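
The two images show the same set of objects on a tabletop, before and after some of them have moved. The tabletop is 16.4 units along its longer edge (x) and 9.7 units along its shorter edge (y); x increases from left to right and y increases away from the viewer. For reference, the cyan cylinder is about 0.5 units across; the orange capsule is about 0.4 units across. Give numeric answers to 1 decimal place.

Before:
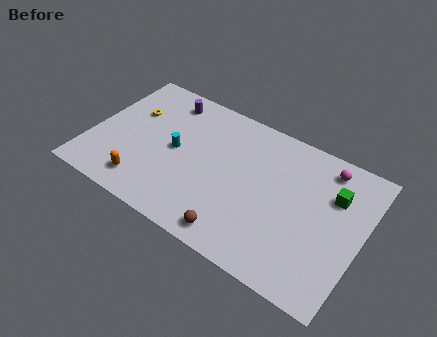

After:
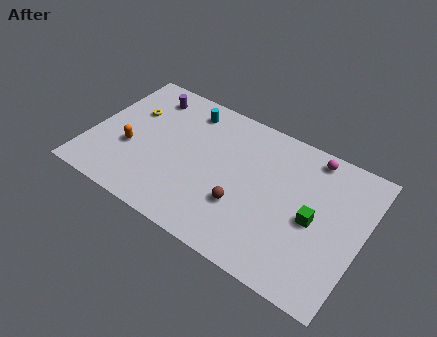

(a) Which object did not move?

the yellow torus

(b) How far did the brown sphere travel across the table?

2.0

The brown sphere was near (9.5, 1.2) before and (9.5, 3.2) after, so it travelled √(0.0² + 2.0²) ≈ 2.0 units.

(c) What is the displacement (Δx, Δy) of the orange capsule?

(-1.2, 2.0)

The orange capsule was at about (3.7, 1.7) and moved to about (2.5, 3.7).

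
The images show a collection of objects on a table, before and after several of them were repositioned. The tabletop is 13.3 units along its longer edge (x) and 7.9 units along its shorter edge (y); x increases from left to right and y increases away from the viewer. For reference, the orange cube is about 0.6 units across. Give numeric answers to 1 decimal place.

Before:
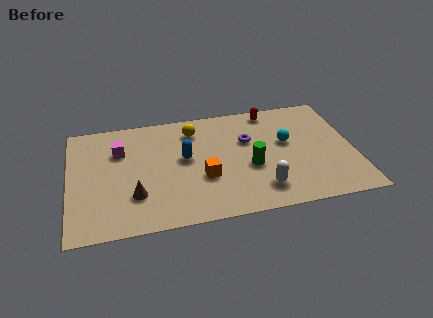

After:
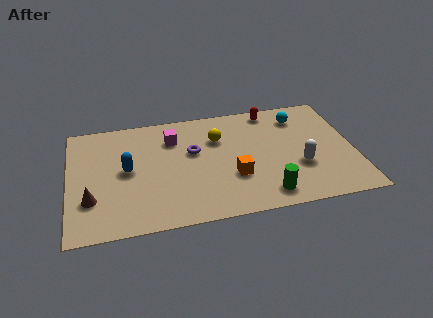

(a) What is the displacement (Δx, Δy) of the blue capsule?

(-2.7, -0.3)

From the two frames, the blue capsule sits at roughly (5.4, 4.4) before and (2.7, 4.1) after.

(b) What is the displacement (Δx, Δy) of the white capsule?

(1.9, 1.2)

From the two frames, the white capsule sits at roughly (8.8, 1.6) before and (10.7, 2.8) after.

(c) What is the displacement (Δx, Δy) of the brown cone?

(-2.0, 0.1)

From the two frames, the brown cone sits at roughly (3.0, 2.3) before and (1.0, 2.4) after.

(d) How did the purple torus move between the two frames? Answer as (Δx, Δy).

(-2.6, -0.3)

The purple torus started near (8.4, 5.1) and ended near (5.8, 4.8).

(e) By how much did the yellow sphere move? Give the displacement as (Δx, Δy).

(1.1, -0.8)

From the two frames, the yellow sphere sits at roughly (5.9, 6.3) before and (7.0, 5.5) after.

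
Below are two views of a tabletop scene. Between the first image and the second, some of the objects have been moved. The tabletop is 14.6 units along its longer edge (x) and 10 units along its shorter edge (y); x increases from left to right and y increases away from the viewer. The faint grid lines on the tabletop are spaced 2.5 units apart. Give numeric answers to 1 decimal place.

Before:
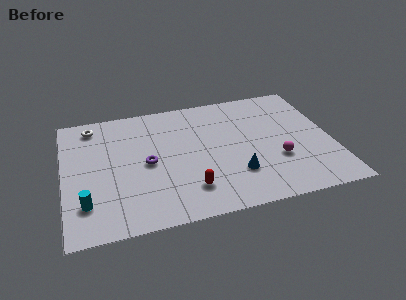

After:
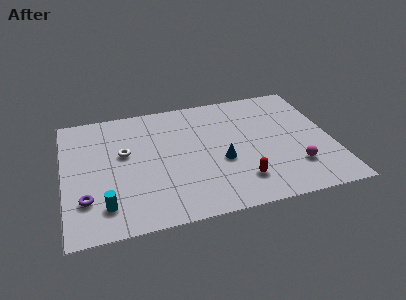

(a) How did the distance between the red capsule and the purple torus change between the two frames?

+5.0

They were about 3.3 units apart before and 8.3 after — 5.0 units further apart.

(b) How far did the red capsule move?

2.8

The red capsule was near (6.6, 2.2) before and (9.4, 2.2) after, so it travelled √(2.8² + 0.0²) ≈ 2.8 units.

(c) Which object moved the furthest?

the purple torus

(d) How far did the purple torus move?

4.0

From (4.5, 4.8) to (1.1, 2.7), the purple torus covered √(3.4² + 2.1²) ≈ 4.0 units.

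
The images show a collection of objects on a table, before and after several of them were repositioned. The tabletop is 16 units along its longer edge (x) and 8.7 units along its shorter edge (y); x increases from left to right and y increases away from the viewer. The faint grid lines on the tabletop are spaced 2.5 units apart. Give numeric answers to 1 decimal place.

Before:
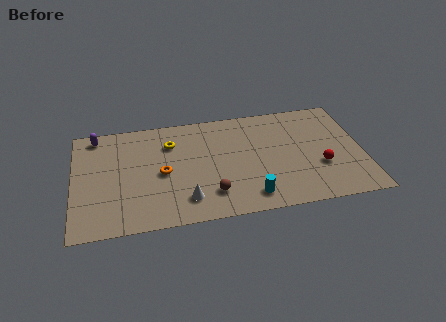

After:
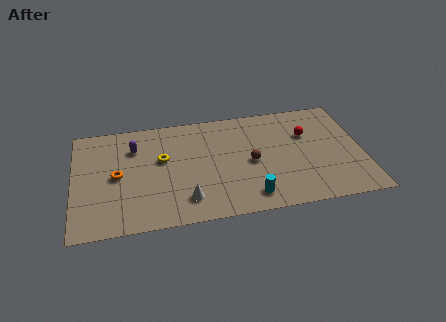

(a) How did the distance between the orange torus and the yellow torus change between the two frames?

+0.3

The distance was about 2.4 in the first image and 2.7 in the second, so they moved 0.3 units further apart.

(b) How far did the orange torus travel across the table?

2.5

The orange torus was near (4.9, 4.1) before and (2.4, 4.3) after, so it travelled √(2.5² + 0.2²) ≈ 2.5 units.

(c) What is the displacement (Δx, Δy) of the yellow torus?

(-0.5, -1.2)

The yellow torus started near (5.4, 6.4) and ended near (4.9, 5.2).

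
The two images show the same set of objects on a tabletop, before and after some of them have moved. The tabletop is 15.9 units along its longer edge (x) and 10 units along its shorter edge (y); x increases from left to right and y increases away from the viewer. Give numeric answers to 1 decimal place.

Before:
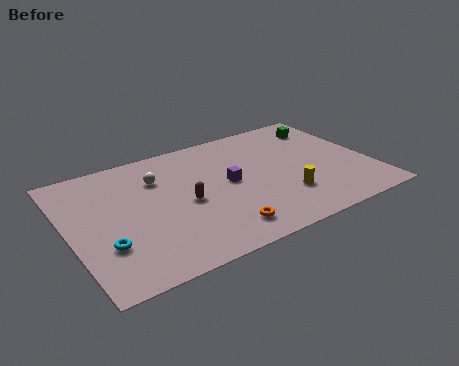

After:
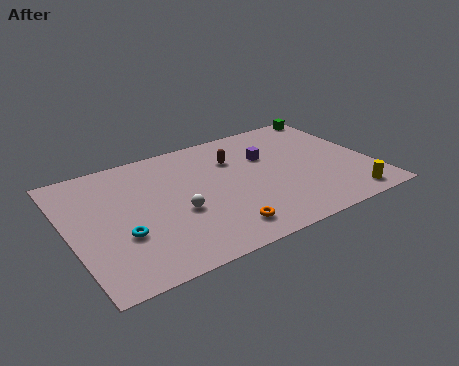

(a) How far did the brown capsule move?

3.9

The brown capsule moved from about (6.0, 4.6) to (9.0, 7.1), a distance of √(3.0² + 2.5²) ≈ 3.9.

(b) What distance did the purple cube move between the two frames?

2.7

The purple cube was near (8.4, 5.2) before and (10.7, 6.6) after, so it travelled √(2.3² + 1.4²) ≈ 2.7 units.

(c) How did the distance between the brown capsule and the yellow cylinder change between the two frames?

+2.5

Before: roughly 5.3 units apart; after: 7.8. That's 2.5 units further apart.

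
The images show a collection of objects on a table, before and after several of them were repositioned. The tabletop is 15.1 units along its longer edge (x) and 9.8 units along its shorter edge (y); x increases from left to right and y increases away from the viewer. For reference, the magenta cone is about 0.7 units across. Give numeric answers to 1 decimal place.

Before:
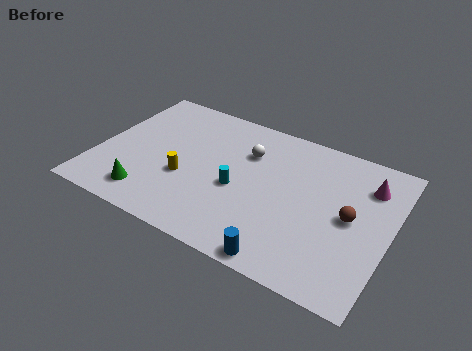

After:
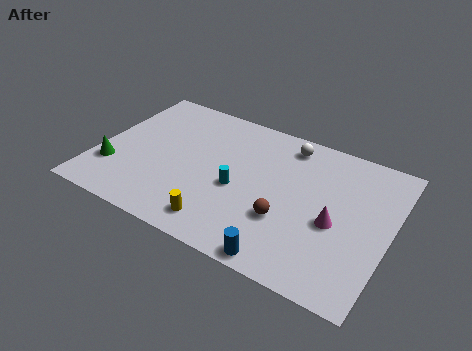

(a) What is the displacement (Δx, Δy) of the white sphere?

(1.9, 1.5)

The white sphere was at about (7.5, 6.9) and moved to about (9.4, 8.4).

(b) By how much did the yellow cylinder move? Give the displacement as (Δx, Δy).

(2.2, -2.2)

The yellow cylinder was at about (4.7, 3.7) and moved to about (6.9, 1.5).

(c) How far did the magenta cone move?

3.5

The magenta cone was near (13.7, 7.4) before and (12.4, 4.2) after, so it travelled √(1.3² + 3.2²) ≈ 3.5 units.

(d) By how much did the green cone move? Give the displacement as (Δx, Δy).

(-2.1, 1.1)

The green cone was at about (3.1, 1.7) and moved to about (1.0, 2.8).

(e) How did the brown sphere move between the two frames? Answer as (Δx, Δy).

(-3.1, -1.6)

From the two frames, the brown sphere sits at roughly (13.1, 4.9) before and (10.0, 3.3) after.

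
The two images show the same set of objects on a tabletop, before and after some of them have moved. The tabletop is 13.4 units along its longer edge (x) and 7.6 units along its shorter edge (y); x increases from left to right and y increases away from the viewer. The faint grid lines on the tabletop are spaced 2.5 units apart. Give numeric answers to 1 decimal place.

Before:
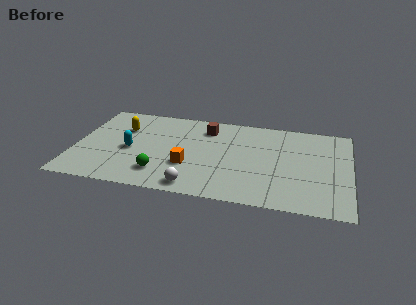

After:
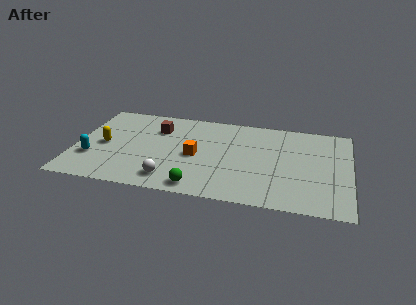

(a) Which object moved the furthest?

the brown cube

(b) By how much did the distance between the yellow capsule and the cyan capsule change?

-0.6

They were about 1.9 units apart before and 1.3 after — 0.6 units closer together.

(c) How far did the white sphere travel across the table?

1.3

The white sphere moved from about (6.0, 0.9) to (4.8, 1.3), a distance of √(1.2² + 0.4²) ≈ 1.3.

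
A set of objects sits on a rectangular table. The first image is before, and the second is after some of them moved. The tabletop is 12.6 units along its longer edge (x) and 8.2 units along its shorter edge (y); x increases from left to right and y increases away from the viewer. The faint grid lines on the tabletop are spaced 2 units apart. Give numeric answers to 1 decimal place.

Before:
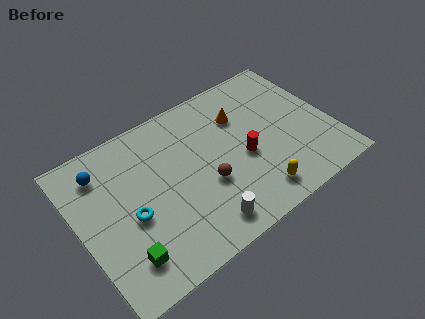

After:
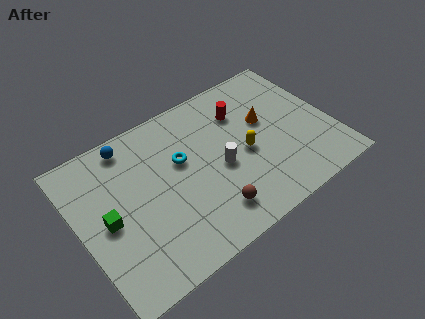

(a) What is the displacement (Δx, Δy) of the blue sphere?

(1.5, 0.7)

The blue sphere was at about (1.5, 6.5) and moved to about (3.0, 7.2).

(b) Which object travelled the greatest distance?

the cyan torus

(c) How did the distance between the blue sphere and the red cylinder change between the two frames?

-1.6

The distance was about 7.2 in the first image and 5.6 in the second, so they moved 1.6 units closer together.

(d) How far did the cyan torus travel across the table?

3.2

From (2.4, 3.5) to (5.2, 5.0), the cyan torus covered √(2.8² + 1.5²) ≈ 3.2 units.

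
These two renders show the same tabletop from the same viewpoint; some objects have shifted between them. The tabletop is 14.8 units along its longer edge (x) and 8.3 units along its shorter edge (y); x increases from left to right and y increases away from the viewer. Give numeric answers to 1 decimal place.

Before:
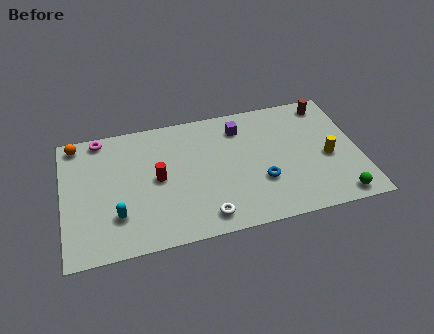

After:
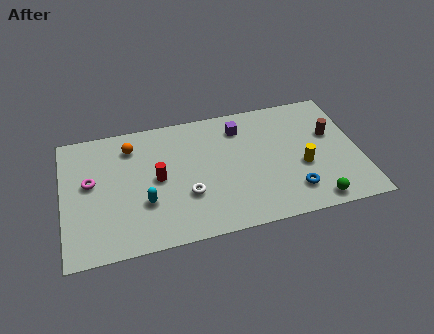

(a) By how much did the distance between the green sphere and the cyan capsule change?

-2.5

Before: roughly 11.0 units apart; after: 8.5. That's 2.5 units closer together.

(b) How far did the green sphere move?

1.2

The green sphere was near (13.5, 0.9) before and (12.3, 0.9) after, so it travelled √(1.2² + 0.0²) ≈ 1.2 units.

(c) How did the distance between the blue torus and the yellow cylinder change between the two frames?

-1.9

The distance was about 3.5 in the first image and 1.6 in the second, so they moved 1.9 units closer together.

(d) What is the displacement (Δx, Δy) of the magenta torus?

(-0.6, -2.8)

The magenta torus was at about (2.0, 7.5) and moved to about (1.4, 4.7).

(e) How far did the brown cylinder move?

2.1

The brown cylinder moved from about (13.5, 7.2) to (13.5, 5.1), a distance of √(0.0² + 2.1²) ≈ 2.1.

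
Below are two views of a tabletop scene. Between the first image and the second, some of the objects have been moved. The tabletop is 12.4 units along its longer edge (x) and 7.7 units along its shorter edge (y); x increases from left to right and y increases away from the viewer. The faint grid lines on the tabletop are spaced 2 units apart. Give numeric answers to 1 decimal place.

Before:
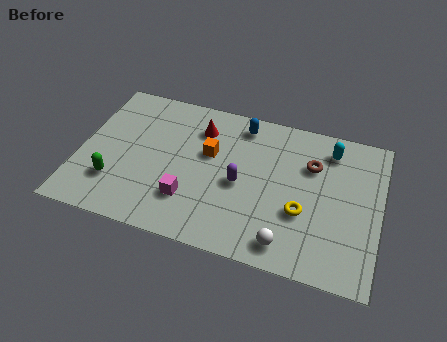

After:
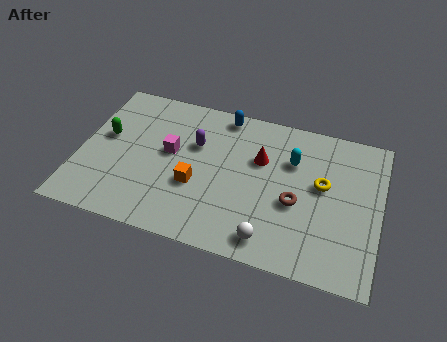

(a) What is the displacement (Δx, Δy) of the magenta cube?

(-1.0, 2.2)

From the two frames, the magenta cube sits at roughly (4.7, 2.1) before and (3.7, 4.3) after.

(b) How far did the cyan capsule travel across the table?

1.8

From (10.2, 6.3) to (8.7, 5.3), the cyan capsule covered √(1.5² + 1.0²) ≈ 1.8 units.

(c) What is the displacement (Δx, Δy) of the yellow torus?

(0.7, 1.6)

From the two frames, the yellow torus sits at roughly (9.3, 2.8) before and (10.0, 4.4) after.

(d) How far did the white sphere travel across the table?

0.7

From (8.8, 1.1) to (8.1, 1.1), the white sphere covered √(0.7² + 0.0²) ≈ 0.7 units.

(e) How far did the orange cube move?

1.8

From (5.3, 4.7) to (4.9, 2.9), the orange cube covered √(0.4² + 1.8²) ≈ 1.8 units.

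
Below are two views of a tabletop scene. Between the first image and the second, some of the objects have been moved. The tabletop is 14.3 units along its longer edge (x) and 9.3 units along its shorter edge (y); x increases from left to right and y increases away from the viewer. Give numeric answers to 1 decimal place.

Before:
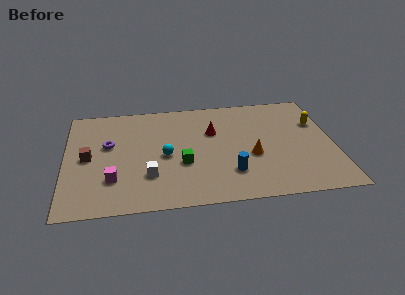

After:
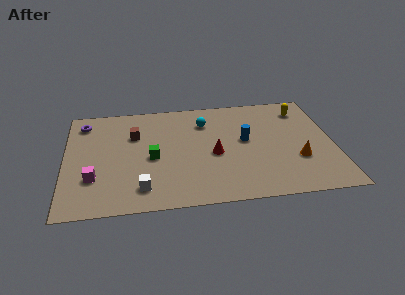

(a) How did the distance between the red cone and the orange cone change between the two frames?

+1.4

Before: roughly 3.1 units apart; after: 4.5. That's 1.4 units further apart.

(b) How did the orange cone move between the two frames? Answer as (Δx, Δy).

(2.4, -0.6)

The orange cone was at about (9.9, 3.7) and moved to about (12.3, 3.1).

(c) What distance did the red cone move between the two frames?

2.0

The red cone moved from about (7.9, 6.1) to (7.9, 4.1), a distance of √(0.0² + 2.0²) ≈ 2.0.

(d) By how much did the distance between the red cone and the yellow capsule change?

+0.4

Before: roughly 5.6 units apart; after: 6.0. That's 0.4 units further apart.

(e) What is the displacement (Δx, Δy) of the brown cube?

(2.5, 1.7)

The brown cube was at about (1.2, 4.6) and moved to about (3.7, 6.3).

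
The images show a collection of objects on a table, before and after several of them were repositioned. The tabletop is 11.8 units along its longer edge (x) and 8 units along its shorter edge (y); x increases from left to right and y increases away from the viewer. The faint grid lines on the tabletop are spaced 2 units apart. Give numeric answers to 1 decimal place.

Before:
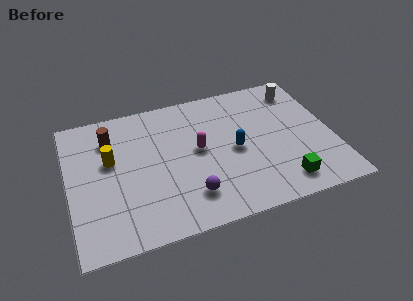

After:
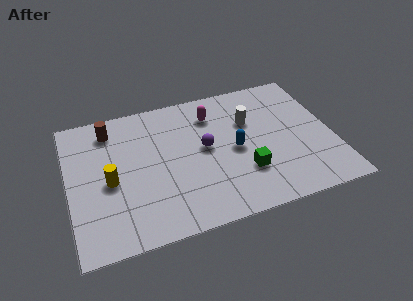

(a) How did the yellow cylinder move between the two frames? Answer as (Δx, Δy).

(-0.1, -1.2)

The yellow cylinder was at about (1.9, 4.8) and moved to about (1.8, 3.6).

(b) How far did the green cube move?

1.9

The green cube moved from about (9.3, 1.3) to (7.7, 2.4), a distance of √(1.6² + 1.1²) ≈ 1.9.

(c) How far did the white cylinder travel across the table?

2.7

From (10.6, 6.6) to (8.2, 5.3), the white cylinder covered √(2.4² + 1.3²) ≈ 2.7 units.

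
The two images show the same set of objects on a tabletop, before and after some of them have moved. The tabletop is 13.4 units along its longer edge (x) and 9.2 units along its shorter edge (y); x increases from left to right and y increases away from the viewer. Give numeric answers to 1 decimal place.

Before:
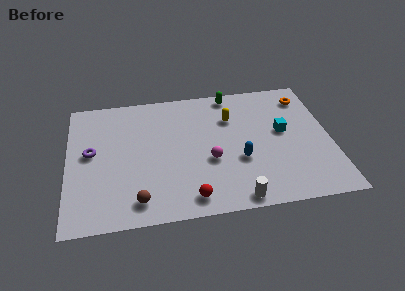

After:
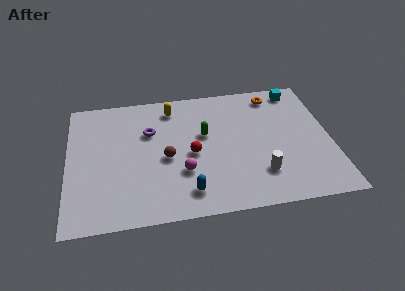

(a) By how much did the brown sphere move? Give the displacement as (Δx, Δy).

(1.5, 2.7)

The brown sphere was at about (3.5, 1.4) and moved to about (5.0, 4.1).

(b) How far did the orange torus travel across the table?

1.6

The orange torus was near (12.3, 7.5) before and (10.7, 7.9) after, so it travelled √(1.6² + 0.4²) ≈ 1.6 units.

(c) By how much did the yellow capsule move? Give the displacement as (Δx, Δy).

(-3.0, 1.2)

From the two frames, the yellow capsule sits at roughly (8.4, 6.5) before and (5.4, 7.7) after.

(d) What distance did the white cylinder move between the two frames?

2.0

From (8.4, 0.8) to (9.7, 2.3), the white cylinder covered √(1.3² + 1.5²) ≈ 2.0 units.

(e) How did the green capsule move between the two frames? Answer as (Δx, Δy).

(-1.5, -2.8)

From the two frames, the green capsule sits at roughly (8.5, 8.3) before and (7.0, 5.5) after.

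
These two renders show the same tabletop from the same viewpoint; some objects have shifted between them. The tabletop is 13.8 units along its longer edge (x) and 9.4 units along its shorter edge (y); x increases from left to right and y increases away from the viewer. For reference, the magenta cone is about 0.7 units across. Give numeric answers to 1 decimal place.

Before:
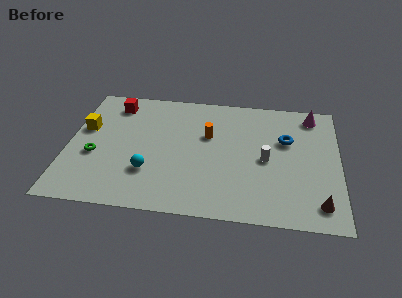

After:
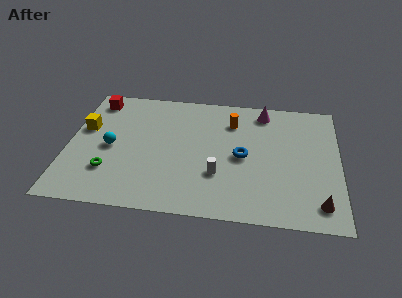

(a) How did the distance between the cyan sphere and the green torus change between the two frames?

-1.1

They were about 2.9 units apart before and 1.8 after — 1.1 units closer together.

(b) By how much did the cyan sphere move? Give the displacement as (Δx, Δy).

(-2.0, 1.6)

From the two frames, the cyan sphere sits at roughly (4.2, 2.8) before and (2.2, 4.4) after.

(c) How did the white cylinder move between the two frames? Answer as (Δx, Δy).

(-2.4, -1.4)

The white cylinder started near (10.1, 4.4) and ended near (7.7, 3.0).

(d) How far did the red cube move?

1.0

From (2.2, 7.8) to (1.2, 8.0), the red cube covered √(1.0² + 0.2²) ≈ 1.0 units.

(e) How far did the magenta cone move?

2.5

The magenta cone was near (12.4, 8.1) before and (9.9, 8.1) after, so it travelled √(2.5² + 0.0²) ≈ 2.5 units.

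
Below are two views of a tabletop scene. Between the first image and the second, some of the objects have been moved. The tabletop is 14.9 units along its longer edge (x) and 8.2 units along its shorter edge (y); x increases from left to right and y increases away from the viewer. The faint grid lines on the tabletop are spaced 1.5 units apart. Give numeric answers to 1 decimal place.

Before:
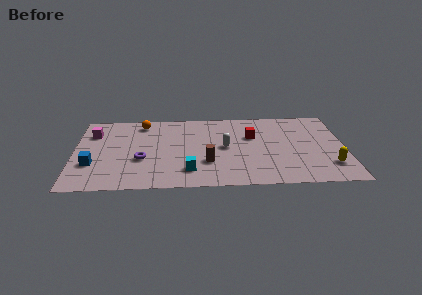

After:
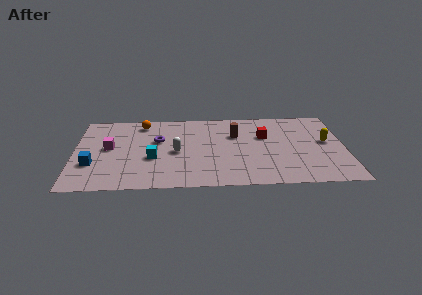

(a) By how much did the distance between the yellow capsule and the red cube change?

-1.8

They were about 5.3 units apart before and 3.5 after — 1.8 units closer together.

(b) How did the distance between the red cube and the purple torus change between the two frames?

-0.6

Before: roughly 6.5 units apart; after: 5.9. That's 0.6 units closer together.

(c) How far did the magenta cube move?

1.8

The magenta cube moved from about (1.0, 6.0) to (1.9, 4.4), a distance of √(0.9² + 1.6²) ≈ 1.8.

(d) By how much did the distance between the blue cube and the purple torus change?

+1.6

Before: roughly 2.7 units apart; after: 4.3. That's 1.6 units further apart.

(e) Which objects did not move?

the orange sphere and the blue cube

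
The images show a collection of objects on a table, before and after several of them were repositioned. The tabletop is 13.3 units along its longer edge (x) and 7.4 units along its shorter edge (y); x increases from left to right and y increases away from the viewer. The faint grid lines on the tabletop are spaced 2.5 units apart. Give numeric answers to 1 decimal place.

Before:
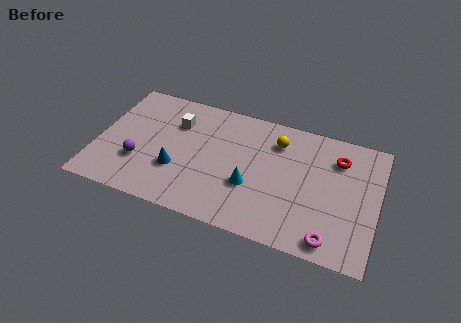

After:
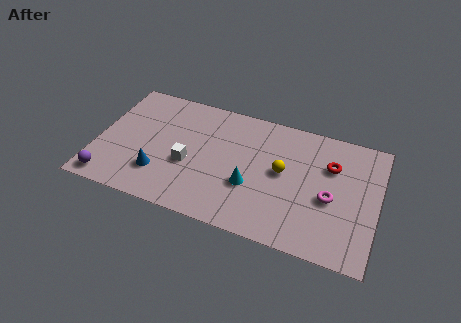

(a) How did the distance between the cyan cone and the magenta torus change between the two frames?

-0.6

Before: roughly 4.3 units apart; after: 3.7. That's 0.6 units closer together.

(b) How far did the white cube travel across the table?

2.4

The white cube was near (3.6, 5.3) before and (4.4, 3.0) after, so it travelled √(0.8² + 2.3²) ≈ 2.4 units.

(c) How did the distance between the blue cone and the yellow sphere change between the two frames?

+0.5

They were about 5.5 units apart before and 6.0 after — 0.5 units further apart.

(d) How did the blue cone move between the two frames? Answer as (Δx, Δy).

(-0.8, -0.5)

The blue cone started near (3.9, 2.5) and ended near (3.1, 2.0).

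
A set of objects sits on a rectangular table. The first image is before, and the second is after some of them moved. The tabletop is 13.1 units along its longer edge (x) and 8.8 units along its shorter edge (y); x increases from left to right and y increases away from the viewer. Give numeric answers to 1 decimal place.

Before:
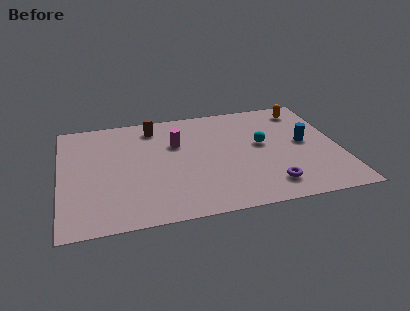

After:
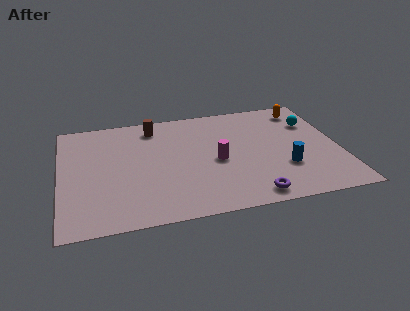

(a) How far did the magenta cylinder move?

2.5

The magenta cylinder was near (5.5, 5.8) before and (7.3, 4.0) after, so it travelled √(1.8² + 1.8²) ≈ 2.5 units.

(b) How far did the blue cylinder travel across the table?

2.1

The blue cylinder moved from about (11.5, 4.6) to (10.4, 2.8), a distance of √(1.1² + 1.8²) ≈ 2.1.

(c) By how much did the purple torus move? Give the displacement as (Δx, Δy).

(-0.9, -0.6)

The purple torus was at about (9.6, 1.6) and moved to about (8.7, 1.0).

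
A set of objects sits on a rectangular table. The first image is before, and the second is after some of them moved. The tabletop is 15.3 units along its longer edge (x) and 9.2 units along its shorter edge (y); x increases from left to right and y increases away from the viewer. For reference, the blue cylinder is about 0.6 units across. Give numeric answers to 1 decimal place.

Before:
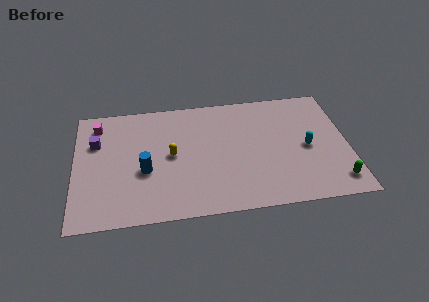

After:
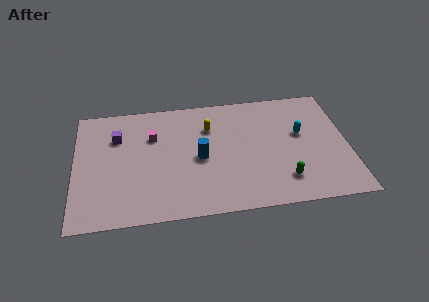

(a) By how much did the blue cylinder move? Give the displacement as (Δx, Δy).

(3.1, 0.6)

From the two frames, the blue cylinder sits at roughly (3.9, 3.7) before and (7.0, 4.3) after.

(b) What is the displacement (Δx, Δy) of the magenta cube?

(3.1, -1.3)

The magenta cube was at about (1.3, 7.6) and moved to about (4.4, 6.3).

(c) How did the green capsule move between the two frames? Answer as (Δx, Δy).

(-2.9, 0.5)

The green capsule started near (14.5, 1.5) and ended near (11.6, 2.0).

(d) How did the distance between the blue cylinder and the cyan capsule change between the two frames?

-3.3

Before: roughly 9.1 units apart; after: 5.8. That's 3.3 units closer together.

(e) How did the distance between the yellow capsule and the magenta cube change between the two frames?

-1.8

The distance was about 5.0 in the first image and 3.2 in the second, so they moved 1.8 units closer together.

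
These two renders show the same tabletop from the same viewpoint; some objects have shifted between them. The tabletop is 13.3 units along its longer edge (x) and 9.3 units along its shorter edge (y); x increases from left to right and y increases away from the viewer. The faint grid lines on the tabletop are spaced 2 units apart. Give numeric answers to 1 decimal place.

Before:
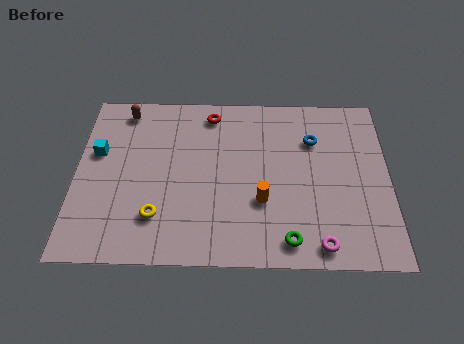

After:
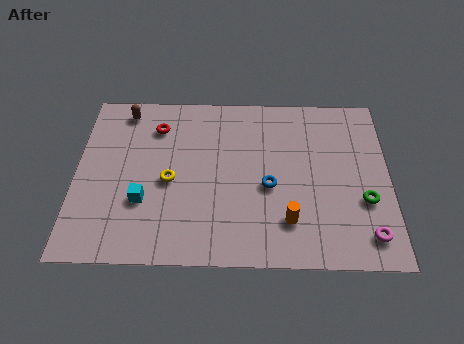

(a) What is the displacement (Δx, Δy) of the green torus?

(3.2, 2.1)

The green torus was at about (9.0, 1.2) and moved to about (12.2, 3.3).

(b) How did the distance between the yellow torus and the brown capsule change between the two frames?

-1.6

They were about 6.0 units apart before and 4.4 after — 1.6 units closer together.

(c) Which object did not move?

the brown capsule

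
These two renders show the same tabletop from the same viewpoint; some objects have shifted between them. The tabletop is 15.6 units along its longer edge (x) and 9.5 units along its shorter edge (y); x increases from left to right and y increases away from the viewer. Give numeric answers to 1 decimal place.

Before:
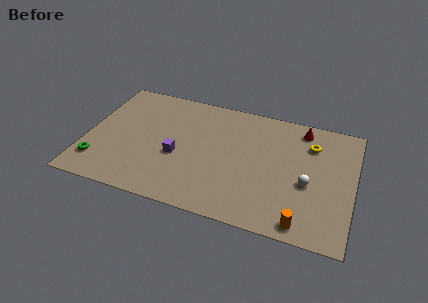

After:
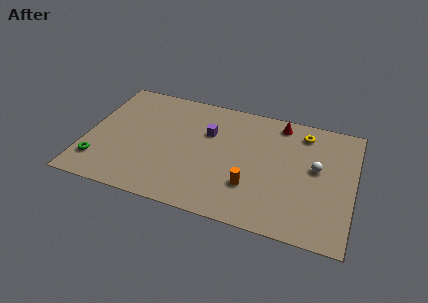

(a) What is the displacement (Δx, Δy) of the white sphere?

(0.4, 1.3)

The white sphere started near (13.0, 4.0) and ended near (13.4, 5.3).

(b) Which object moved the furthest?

the orange cylinder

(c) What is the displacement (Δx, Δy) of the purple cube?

(1.6, 2.4)

From the two frames, the purple cube sits at roughly (5.4, 3.9) before and (7.0, 6.3) after.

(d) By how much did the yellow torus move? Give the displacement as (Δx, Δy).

(-0.5, 0.8)

From the two frames, the yellow torus sits at roughly (13.0, 7.1) before and (12.5, 7.9) after.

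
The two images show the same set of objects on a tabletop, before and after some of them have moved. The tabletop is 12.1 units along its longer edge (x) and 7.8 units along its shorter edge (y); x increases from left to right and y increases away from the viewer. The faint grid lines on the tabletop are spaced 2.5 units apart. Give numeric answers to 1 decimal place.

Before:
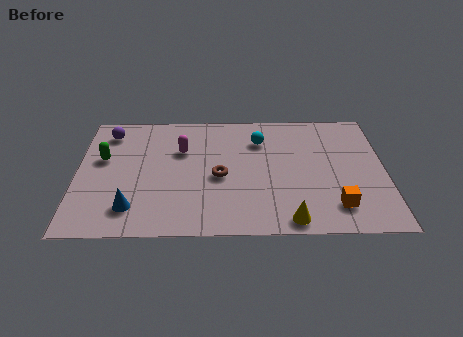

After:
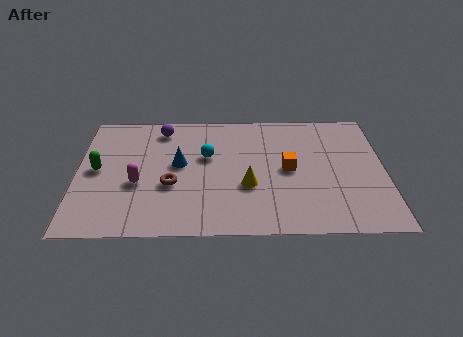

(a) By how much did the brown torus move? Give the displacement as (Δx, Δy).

(-1.9, -0.5)

From the two frames, the brown torus sits at roughly (5.6, 3.5) before and (3.7, 3.0) after.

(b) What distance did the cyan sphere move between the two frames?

2.3

From (7.2, 5.8) to (5.1, 4.8), the cyan sphere covered √(2.1² + 1.0²) ≈ 2.3 units.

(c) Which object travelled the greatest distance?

the blue cone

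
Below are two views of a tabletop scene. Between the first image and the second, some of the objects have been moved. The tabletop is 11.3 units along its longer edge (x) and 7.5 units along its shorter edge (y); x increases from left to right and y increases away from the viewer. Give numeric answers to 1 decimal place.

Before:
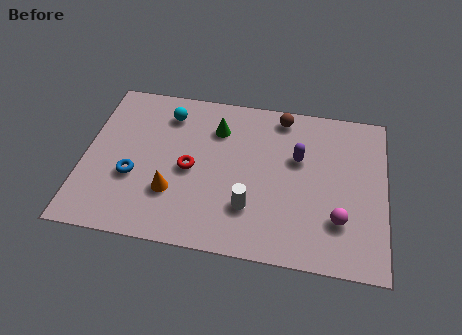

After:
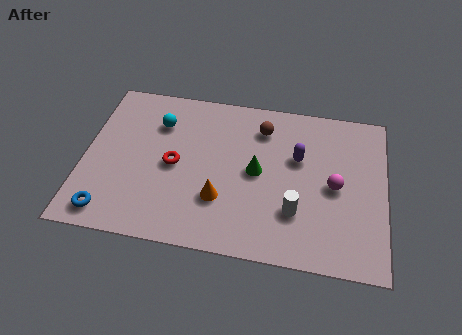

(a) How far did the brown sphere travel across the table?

1.0

The brown sphere moved from about (7.3, 6.6) to (6.6, 5.9), a distance of √(0.7² + 0.7²) ≈ 1.0.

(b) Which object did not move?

the purple capsule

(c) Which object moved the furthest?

the green cone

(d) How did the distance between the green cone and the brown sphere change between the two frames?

-0.5

Before: roughly 2.6 units apart; after: 2.1. That's 0.5 units closer together.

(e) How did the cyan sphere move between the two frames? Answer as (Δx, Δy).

(-0.3, -0.5)

From the two frames, the cyan sphere sits at roughly (3.0, 6.0) before and (2.7, 5.5) after.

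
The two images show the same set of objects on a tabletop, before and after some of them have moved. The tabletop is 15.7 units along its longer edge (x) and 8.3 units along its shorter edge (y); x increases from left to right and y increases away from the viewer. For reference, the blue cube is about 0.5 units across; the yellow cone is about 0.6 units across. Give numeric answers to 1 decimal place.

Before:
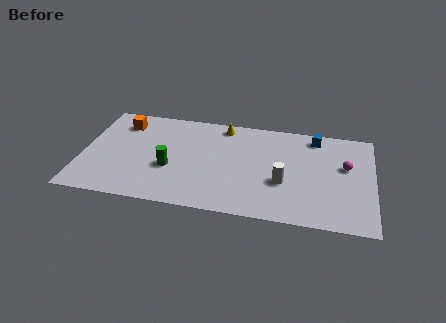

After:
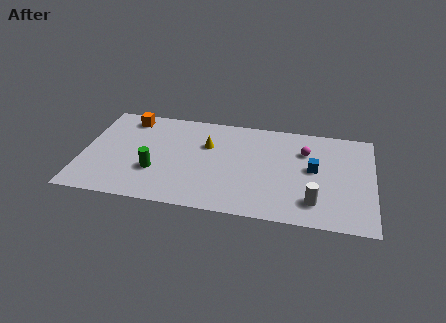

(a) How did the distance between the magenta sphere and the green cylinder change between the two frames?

-1.0

Before: roughly 9.6 units apart; after: 8.6. That's 1.0 units closer together.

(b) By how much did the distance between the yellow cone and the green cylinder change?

-1.1

They were about 4.9 units apart before and 3.8 after — 1.1 units closer together.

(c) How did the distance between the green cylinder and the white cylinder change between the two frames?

+2.6

Before: roughly 6.1 units apart; after: 8.7. That's 2.6 units further apart.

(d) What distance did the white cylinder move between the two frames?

2.1

From (10.9, 3.1) to (12.6, 1.8), the white cylinder covered √(1.7² + 1.3²) ≈ 2.1 units.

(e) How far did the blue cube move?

2.7

The blue cube moved from about (12.5, 7.2) to (12.5, 4.5), a distance of √(0.0² + 2.7²) ≈ 2.7.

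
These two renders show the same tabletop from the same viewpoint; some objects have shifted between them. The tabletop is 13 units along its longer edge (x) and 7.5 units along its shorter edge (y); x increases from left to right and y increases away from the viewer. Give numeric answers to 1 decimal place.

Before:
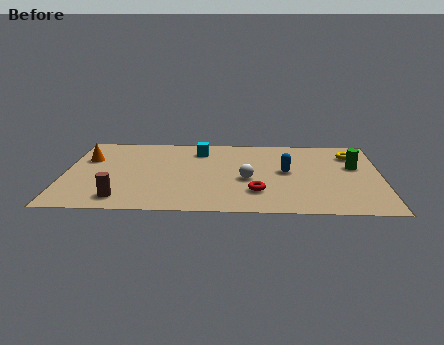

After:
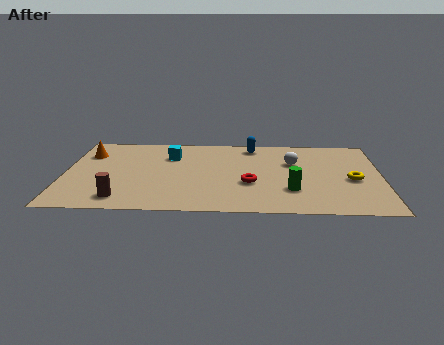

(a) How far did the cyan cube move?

1.3

The cyan cube was near (5.5, 6.0) before and (4.3, 5.4) after, so it travelled √(1.2² + 0.6²) ≈ 1.3 units.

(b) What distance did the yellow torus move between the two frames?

2.5

From (11.8, 5.8) to (11.8, 3.3), the yellow torus covered √(0.0² + 2.5²) ≈ 2.5 units.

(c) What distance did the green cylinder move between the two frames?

3.5

The green cylinder was near (11.9, 4.6) before and (9.3, 2.2) after, so it travelled √(2.6² + 2.4²) ≈ 3.5 units.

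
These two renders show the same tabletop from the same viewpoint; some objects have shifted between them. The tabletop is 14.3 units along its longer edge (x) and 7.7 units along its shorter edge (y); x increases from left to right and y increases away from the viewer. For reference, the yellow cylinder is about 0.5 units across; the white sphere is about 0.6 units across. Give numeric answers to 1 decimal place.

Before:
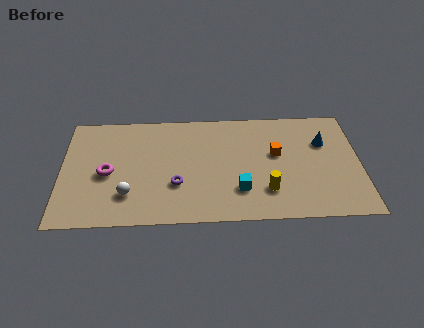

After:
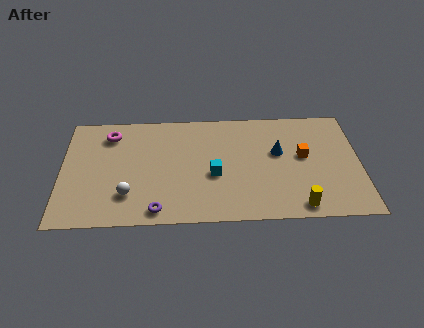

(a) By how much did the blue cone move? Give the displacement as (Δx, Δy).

(-2.2, -0.6)

From the two frames, the blue cone sits at roughly (12.6, 5.2) before and (10.4, 4.6) after.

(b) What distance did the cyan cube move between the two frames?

1.6

From (8.5, 2.1) to (7.3, 3.2), the cyan cube covered √(1.2² + 1.1²) ≈ 1.6 units.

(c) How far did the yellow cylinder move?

1.9

The yellow cylinder moved from about (9.8, 2.0) to (11.3, 0.9), a distance of √(1.5² + 1.1²) ≈ 1.9.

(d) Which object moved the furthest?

the magenta torus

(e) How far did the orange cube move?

1.3

The orange cube was near (10.3, 4.5) before and (11.6, 4.3) after, so it travelled √(1.3² + 0.2²) ≈ 1.3 units.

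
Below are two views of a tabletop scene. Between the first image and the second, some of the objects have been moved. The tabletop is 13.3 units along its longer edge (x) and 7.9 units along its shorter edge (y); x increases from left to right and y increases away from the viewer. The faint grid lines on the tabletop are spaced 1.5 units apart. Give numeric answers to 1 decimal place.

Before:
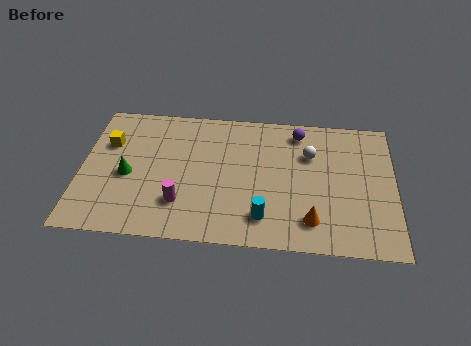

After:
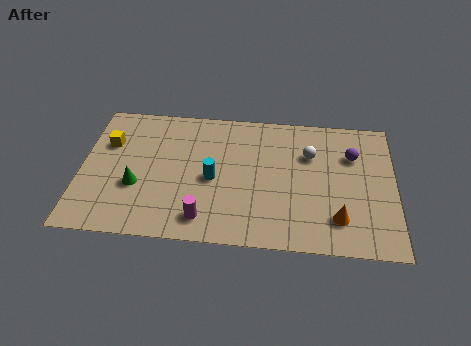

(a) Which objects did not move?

the white sphere and the yellow cube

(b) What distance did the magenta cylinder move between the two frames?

1.3

The magenta cylinder was near (4.3, 2.1) before and (5.3, 1.3) after, so it travelled √(1.0² + 0.8²) ≈ 1.3 units.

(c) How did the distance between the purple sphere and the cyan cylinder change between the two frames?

+0.9

They were about 5.3 units apart before and 6.2 after — 0.9 units further apart.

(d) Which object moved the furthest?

the cyan cylinder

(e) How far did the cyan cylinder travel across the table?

3.0

From (7.8, 1.6) to (5.6, 3.6), the cyan cylinder covered √(2.2² + 2.0²) ≈ 3.0 units.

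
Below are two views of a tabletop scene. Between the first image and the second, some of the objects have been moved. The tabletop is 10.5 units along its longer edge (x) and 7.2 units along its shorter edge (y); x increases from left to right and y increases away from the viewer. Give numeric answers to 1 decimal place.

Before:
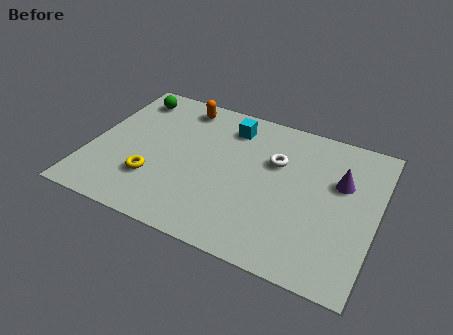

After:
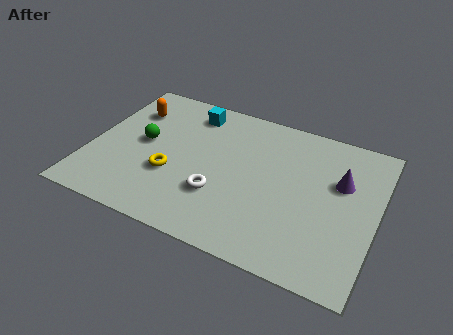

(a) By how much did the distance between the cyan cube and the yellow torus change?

-1.0

Before: roughly 4.4 units apart; after: 3.4. That's 1.0 units closer together.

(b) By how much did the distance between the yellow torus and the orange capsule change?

-0.8

They were about 4.1 units apart before and 3.3 after — 0.8 units closer together.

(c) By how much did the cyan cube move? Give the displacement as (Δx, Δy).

(-1.5, 0.2)

The cyan cube started near (4.9, 5.8) and ended near (3.4, 6.0).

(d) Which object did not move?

the purple cone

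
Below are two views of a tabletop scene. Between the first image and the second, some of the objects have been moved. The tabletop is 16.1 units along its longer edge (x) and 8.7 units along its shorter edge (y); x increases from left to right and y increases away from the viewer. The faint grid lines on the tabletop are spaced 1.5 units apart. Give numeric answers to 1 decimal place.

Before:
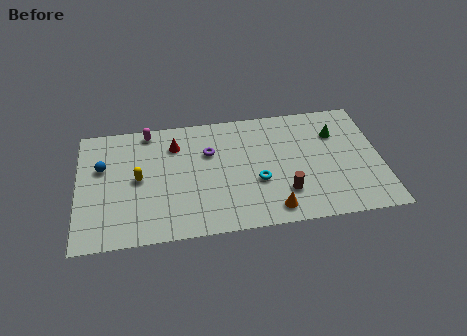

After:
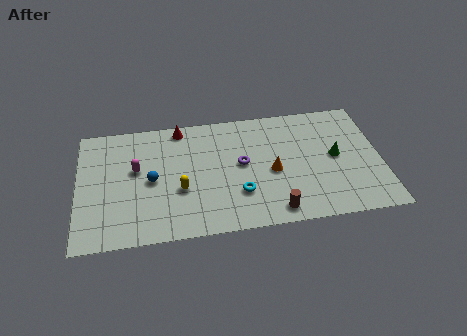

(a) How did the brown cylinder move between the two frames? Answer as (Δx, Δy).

(-0.6, -1.2)

The brown cylinder started near (10.9, 2.3) and ended near (10.3, 1.1).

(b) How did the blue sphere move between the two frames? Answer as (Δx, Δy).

(2.6, -1.3)

The blue sphere was at about (1.3, 5.5) and moved to about (3.9, 4.2).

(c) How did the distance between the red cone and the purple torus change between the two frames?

+2.5

They were about 2.0 units apart before and 4.5 after — 2.5 units further apart.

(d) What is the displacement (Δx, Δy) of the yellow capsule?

(2.2, -1.1)

The yellow capsule was at about (3.2, 4.4) and moved to about (5.4, 3.3).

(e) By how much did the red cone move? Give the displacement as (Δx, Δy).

(0.3, 1.2)

From the two frames, the red cone sits at roughly (5.2, 6.6) before and (5.5, 7.8) after.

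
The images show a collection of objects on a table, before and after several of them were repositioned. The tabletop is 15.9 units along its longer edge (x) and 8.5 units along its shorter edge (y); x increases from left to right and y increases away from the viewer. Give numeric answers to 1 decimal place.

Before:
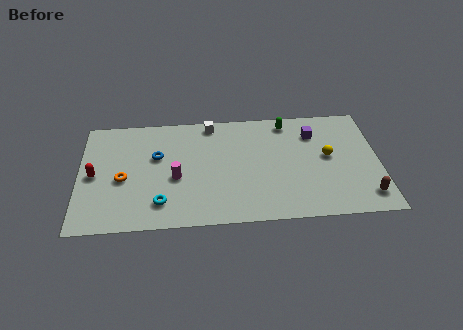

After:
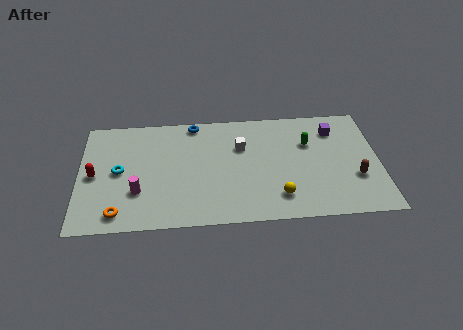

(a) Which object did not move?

the red capsule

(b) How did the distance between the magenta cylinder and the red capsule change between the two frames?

-1.6

They were about 4.3 units apart before and 2.7 after — 1.6 units closer together.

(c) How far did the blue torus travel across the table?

3.1

The blue torus was near (4.1, 5.3) before and (6.1, 7.7) after, so it travelled √(2.0² + 2.4²) ≈ 3.1 units.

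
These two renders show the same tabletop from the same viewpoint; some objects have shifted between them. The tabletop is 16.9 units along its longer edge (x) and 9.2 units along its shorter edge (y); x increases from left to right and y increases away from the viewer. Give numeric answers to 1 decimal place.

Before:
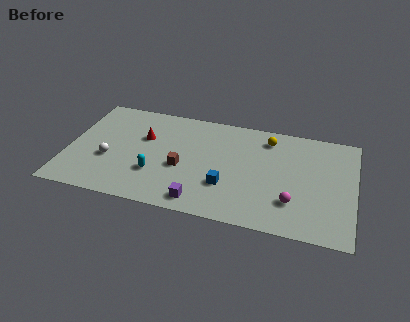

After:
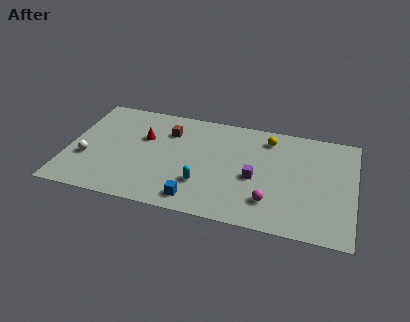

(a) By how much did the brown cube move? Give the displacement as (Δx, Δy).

(-1.0, 3.0)

The brown cube started near (6.8, 3.8) and ended near (5.8, 6.8).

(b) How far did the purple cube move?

4.1

The purple cube was near (8.1, 1.2) before and (11.1, 4.0) after, so it travelled √(3.0² + 2.8²) ≈ 4.1 units.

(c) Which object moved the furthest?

the purple cube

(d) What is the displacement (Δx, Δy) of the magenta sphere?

(-1.3, -0.3)

The magenta sphere started near (13.4, 2.5) and ended near (12.1, 2.2).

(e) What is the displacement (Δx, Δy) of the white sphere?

(-1.3, -0.2)

The white sphere started near (2.5, 3.5) and ended near (1.2, 3.3).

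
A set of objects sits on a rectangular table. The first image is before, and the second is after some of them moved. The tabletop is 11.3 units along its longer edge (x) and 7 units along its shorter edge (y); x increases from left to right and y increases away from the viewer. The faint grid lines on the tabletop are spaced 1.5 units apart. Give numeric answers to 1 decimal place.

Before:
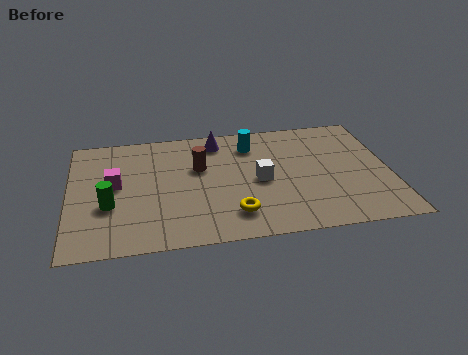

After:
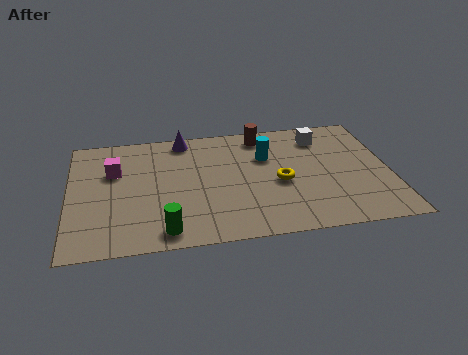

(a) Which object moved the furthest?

the white cube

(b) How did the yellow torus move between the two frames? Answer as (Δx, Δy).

(1.7, 1.6)

The yellow torus started near (5.7, 1.5) and ended near (7.4, 3.1).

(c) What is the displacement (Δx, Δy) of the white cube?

(2.3, 2.3)

The white cube started near (6.7, 3.3) and ended near (9.0, 5.6).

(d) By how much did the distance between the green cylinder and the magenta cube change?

+2.9

They were about 1.2 units apart before and 4.1 after — 2.9 units further apart.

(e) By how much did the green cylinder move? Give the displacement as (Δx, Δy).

(1.9, -1.7)

From the two frames, the green cylinder sits at roughly (1.4, 2.6) before and (3.3, 0.9) after.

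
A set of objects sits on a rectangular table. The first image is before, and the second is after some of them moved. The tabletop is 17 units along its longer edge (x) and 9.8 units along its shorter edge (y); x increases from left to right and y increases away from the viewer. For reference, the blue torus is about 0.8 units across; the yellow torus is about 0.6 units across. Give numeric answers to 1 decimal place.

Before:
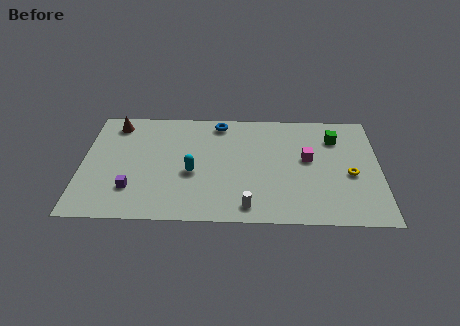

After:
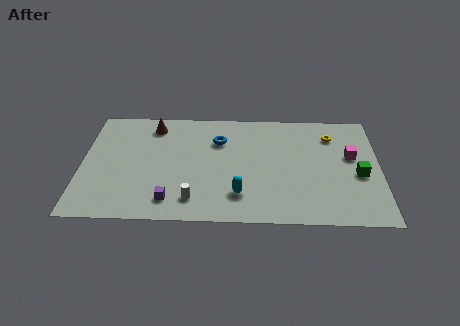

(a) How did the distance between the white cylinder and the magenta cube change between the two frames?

+4.4

They were about 5.4 units apart before and 9.8 after — 4.4 units further apart.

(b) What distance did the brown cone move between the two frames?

2.2

The brown cone was near (1.8, 8.3) before and (4.0, 8.2) after, so it travelled √(2.2² + 0.1²) ≈ 2.2 units.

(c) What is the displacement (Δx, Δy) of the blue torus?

(0.0, -1.6)

The blue torus started near (7.8, 8.6) and ended near (7.8, 7.0).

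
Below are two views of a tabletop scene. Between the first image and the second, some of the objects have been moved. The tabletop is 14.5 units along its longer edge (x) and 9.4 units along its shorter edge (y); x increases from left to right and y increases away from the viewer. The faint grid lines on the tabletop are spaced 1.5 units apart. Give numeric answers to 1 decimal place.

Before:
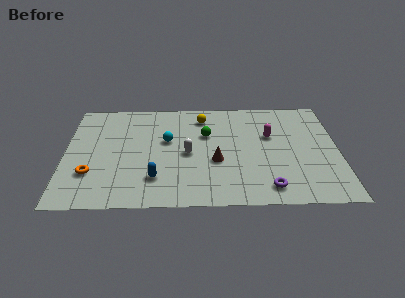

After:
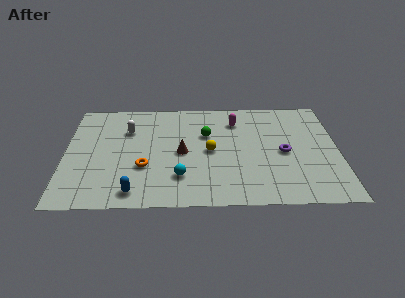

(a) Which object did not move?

the green sphere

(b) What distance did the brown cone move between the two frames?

2.0

The brown cone was near (8.0, 3.7) before and (6.2, 4.5) after, so it travelled √(1.8² + 0.8²) ≈ 2.0 units.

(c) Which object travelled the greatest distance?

the white capsule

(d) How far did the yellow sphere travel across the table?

3.1

The yellow sphere moved from about (7.3, 7.7) to (7.7, 4.6), a distance of √(0.4² + 3.1²) ≈ 3.1.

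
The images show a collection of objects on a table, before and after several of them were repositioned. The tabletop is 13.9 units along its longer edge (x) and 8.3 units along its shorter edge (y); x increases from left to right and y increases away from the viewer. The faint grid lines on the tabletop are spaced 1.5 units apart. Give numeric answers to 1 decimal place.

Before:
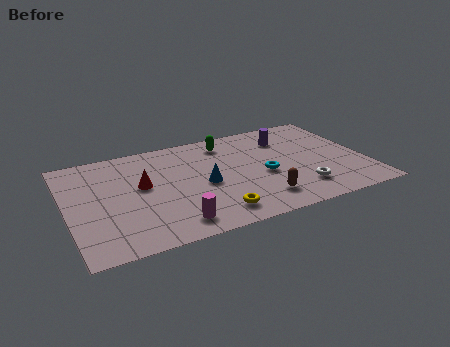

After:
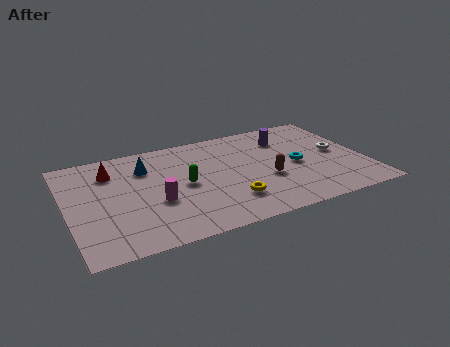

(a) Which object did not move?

the purple cylinder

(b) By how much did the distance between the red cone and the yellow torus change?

+2.1

The distance was about 4.5 in the first image and 6.6 in the second, so they moved 2.1 units further apart.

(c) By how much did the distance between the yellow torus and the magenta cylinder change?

+1.6

The distance was about 1.9 in the first image and 3.5 in the second, so they moved 1.6 units further apart.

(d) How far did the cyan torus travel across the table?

1.6

The cyan torus moved from about (9.1, 3.6) to (10.7, 3.9), a distance of √(1.6² + 0.3²) ≈ 1.6.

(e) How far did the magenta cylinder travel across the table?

2.0

The magenta cylinder moved from about (4.6, 1.3) to (4.0, 3.2), a distance of √(0.6² + 1.9²) ≈ 2.0.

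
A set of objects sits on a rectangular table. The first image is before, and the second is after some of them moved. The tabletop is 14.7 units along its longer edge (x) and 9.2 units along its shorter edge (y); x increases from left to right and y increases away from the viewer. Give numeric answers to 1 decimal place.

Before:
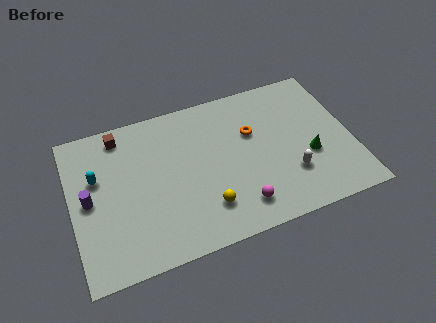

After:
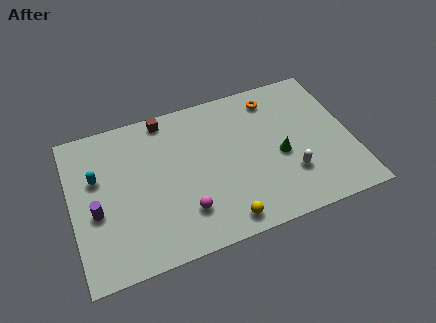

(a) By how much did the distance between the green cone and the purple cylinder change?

-1.9

The distance was about 11.6 in the first image and 9.7 in the second, so they moved 1.9 units closer together.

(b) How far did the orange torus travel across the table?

2.2

The orange torus moved from about (9.6, 5.9) to (10.9, 7.7), a distance of √(1.3² + 1.8²) ≈ 2.2.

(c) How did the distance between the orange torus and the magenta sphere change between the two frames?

+3.2

Before: roughly 4.3 units apart; after: 7.5. That's 3.2 units further apart.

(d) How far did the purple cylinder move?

0.9

From (0.9, 4.6) to (1.2, 3.8), the purple cylinder covered √(0.3² + 0.8²) ≈ 0.9 units.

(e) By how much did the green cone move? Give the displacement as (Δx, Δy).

(-1.5, 0.5)

The green cone started near (12.4, 3.5) and ended near (10.9, 4.0).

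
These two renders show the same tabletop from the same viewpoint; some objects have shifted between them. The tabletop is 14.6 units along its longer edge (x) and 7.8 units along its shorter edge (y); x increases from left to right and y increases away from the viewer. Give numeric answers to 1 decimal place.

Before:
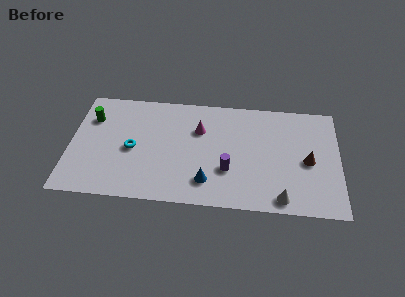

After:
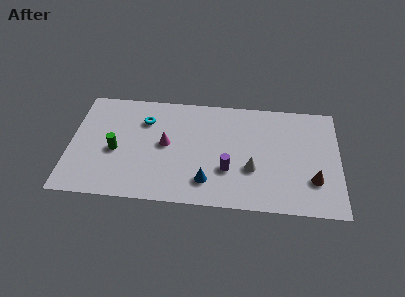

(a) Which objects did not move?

the purple cylinder and the blue cone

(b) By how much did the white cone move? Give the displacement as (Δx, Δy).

(-1.6, 1.9)

From the two frames, the white cone sits at roughly (11.5, 0.9) before and (9.9, 2.8) after.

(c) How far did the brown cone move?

1.3

The brown cone was near (12.9, 3.6) before and (13.2, 2.3) after, so it travelled √(0.3² + 1.3²) ≈ 1.3 units.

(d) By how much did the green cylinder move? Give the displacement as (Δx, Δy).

(1.4, -2.2)

The green cylinder was at about (1.1, 5.6) and moved to about (2.5, 3.4).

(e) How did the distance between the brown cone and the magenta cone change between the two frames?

+2.1

Before: roughly 6.1 units apart; after: 8.2. That's 2.1 units further apart.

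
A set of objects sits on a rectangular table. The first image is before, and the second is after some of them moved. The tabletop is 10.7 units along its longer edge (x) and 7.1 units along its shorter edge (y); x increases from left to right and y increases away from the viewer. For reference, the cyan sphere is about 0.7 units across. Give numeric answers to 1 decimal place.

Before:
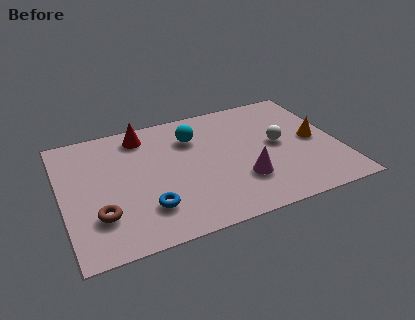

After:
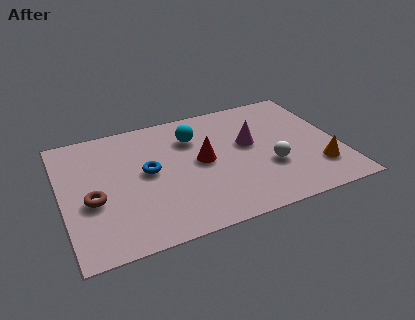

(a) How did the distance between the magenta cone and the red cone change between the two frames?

-3.3

They were about 5.2 units apart before and 1.9 after — 3.3 units closer together.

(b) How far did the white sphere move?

1.3

The white sphere moved from about (8.4, 3.7) to (7.9, 2.5), a distance of √(0.5² + 1.2²) ≈ 1.3.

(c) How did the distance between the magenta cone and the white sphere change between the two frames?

-0.6

Before: roughly 2.3 units apart; after: 1.7. That's 0.6 units closer together.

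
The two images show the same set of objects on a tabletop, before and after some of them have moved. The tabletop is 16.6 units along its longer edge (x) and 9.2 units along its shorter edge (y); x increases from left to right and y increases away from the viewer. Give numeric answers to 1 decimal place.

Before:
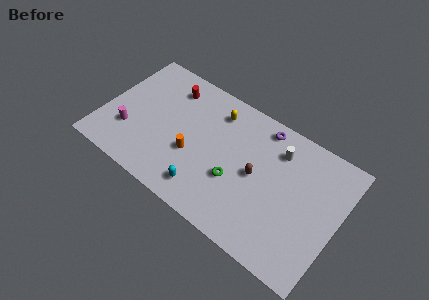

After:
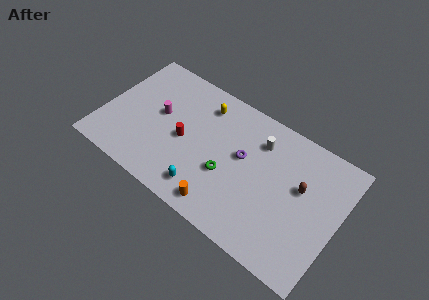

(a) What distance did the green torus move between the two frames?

0.6

The green torus moved from about (9.6, 3.4) to (9.0, 3.5), a distance of √(0.6² + 0.1²) ≈ 0.6.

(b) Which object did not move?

the cyan capsule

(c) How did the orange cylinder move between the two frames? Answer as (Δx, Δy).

(2.6, -2.3)

The orange cylinder started near (6.5, 3.5) and ended near (9.1, 1.2).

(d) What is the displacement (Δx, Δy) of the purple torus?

(-0.9, -2.8)

The purple torus started near (10.7, 8.1) and ended near (9.8, 5.3).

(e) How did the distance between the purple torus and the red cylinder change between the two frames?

-2.5

The distance was about 6.6 in the first image and 4.1 in the second, so they moved 2.5 units closer together.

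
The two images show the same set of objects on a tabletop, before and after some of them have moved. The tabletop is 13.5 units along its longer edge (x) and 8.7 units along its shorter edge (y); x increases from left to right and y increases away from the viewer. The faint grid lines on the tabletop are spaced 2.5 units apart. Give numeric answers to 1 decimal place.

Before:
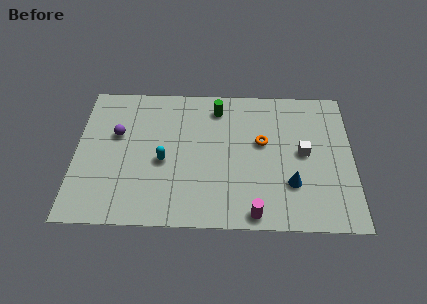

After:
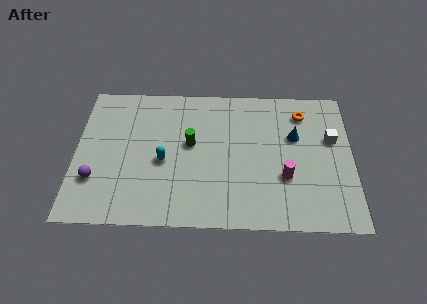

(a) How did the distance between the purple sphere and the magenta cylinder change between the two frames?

+1.1

Before: roughly 8.1 units apart; after: 9.2. That's 1.1 units further apart.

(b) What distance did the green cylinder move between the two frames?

2.6

From (6.9, 7.2) to (5.6, 4.9), the green cylinder covered √(1.3² + 2.3²) ≈ 2.6 units.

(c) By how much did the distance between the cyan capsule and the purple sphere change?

+0.7

The distance was about 2.8 in the first image and 3.5 in the second, so they moved 0.7 units further apart.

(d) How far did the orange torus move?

2.8

From (9.1, 5.1) to (11.1, 7.0), the orange torus covered √(2.0² + 1.9²) ≈ 2.8 units.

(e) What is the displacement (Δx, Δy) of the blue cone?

(0.2, 2.9)

The blue cone started near (10.5, 2.6) and ended near (10.7, 5.5).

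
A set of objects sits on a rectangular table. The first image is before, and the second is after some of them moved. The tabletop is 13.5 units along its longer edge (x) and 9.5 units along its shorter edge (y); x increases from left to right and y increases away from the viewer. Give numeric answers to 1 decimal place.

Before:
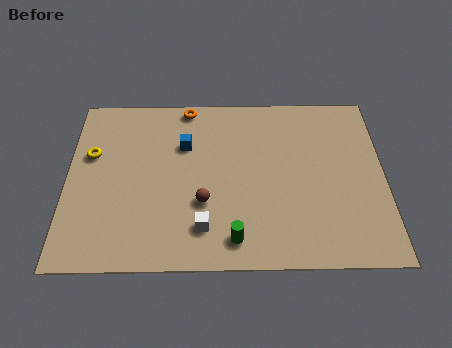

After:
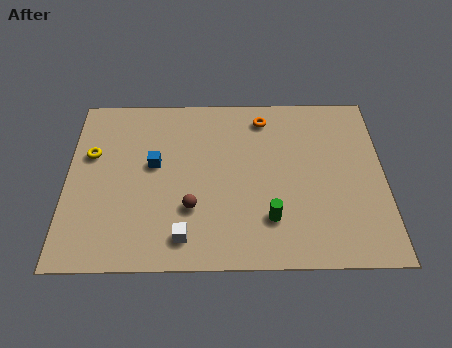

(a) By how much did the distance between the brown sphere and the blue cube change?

-0.4

The distance was about 3.3 in the first image and 2.9 in the second, so they moved 0.4 units closer together.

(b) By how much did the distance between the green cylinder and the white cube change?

+2.3

The distance was about 1.4 in the first image and 3.7 in the second, so they moved 2.3 units further apart.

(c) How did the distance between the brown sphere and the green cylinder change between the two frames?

+1.1

The distance was about 2.3 in the first image and 3.4 in the second, so they moved 1.1 units further apart.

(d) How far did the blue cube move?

1.7

The blue cube moved from about (5.0, 6.5) to (3.7, 5.4), a distance of √(1.3² + 1.1²) ≈ 1.7.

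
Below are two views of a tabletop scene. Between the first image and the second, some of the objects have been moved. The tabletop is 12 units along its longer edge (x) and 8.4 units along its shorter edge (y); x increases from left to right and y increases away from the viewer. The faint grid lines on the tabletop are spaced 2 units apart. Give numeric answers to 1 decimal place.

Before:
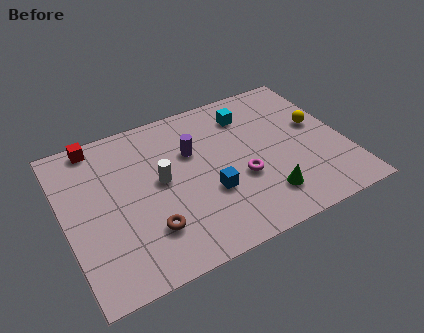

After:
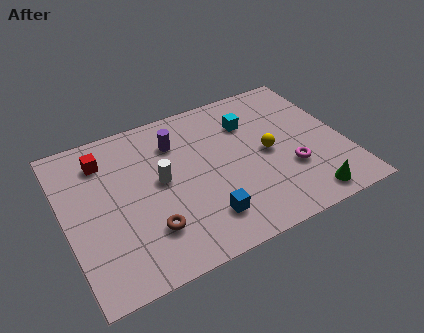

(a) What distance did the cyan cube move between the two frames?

0.5

The cyan cube moved from about (8.2, 6.6) to (8.2, 6.1), a distance of √(0.0² + 0.5²) ≈ 0.5.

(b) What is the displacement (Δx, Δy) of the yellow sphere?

(-2.3, -0.7)

The yellow sphere started near (11.0, 4.8) and ended near (8.7, 4.1).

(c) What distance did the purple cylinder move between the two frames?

1.0

From (5.6, 5.5) to (5.0, 6.3), the purple cylinder covered √(0.6² + 0.8²) ≈ 1.0 units.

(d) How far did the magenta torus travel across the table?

2.1

The magenta torus was near (7.4, 3.2) before and (9.5, 2.8) after, so it travelled √(2.1² + 0.4²) ≈ 2.1 units.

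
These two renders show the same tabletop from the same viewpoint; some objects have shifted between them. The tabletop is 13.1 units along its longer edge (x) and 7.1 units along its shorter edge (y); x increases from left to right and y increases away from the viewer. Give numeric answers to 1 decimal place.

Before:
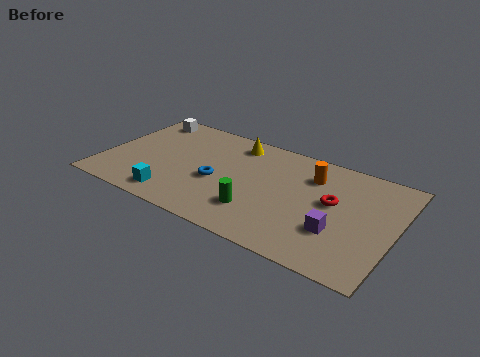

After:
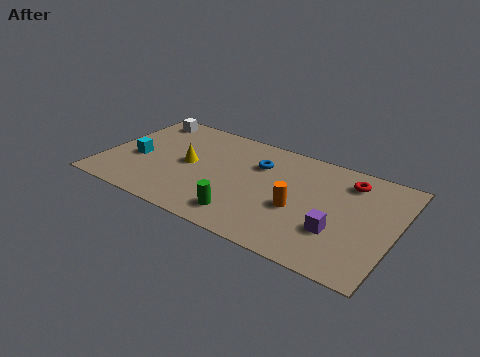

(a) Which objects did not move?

the white cube and the purple cube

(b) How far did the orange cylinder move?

2.4

From (9.2, 5.3) to (8.9, 2.9), the orange cylinder covered √(0.3² + 2.4²) ≈ 2.4 units.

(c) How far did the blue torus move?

2.6

From (5.2, 3.0) to (6.8, 5.0), the blue torus covered √(1.6² + 2.0²) ≈ 2.6 units.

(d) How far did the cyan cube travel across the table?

2.8

From (3.5, 1.1) to (1.5, 3.0), the cyan cube covered √(2.0² + 1.9²) ≈ 2.8 units.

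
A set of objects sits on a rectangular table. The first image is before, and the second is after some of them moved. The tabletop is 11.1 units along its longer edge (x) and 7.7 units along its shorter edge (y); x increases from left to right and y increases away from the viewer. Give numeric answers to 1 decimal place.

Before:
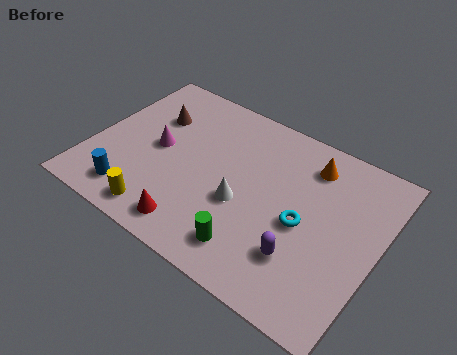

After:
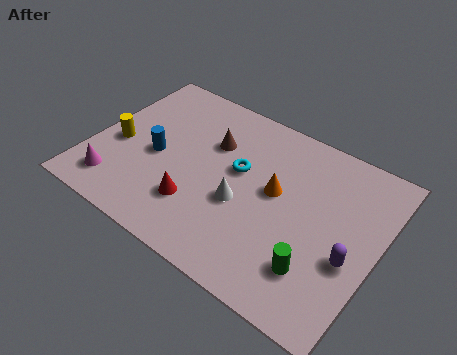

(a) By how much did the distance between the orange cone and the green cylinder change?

-1.9

Before: roughly 5.0 units apart; after: 3.1. That's 1.9 units closer together.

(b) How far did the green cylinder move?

2.5

The green cylinder was near (6.7, 1.4) before and (9.1, 1.9) after, so it travelled √(2.4² + 0.5²) ≈ 2.5 units.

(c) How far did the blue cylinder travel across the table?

2.3

The blue cylinder moved from about (2.0, 1.3) to (2.5, 3.5), a distance of √(0.5² + 2.2²) ≈ 2.3.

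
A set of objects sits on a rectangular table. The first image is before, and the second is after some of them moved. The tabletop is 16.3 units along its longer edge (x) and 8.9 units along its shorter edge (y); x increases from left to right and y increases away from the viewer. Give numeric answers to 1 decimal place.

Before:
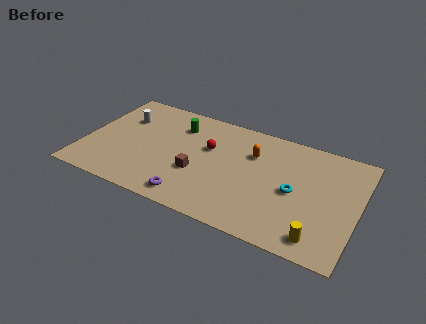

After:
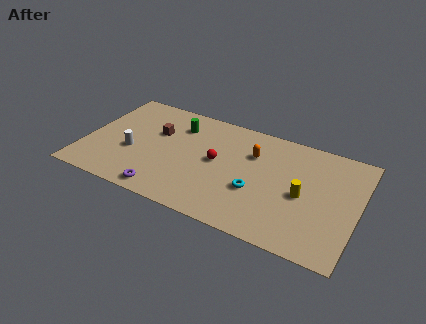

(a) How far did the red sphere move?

1.1

The red sphere was near (7.3, 5.6) before and (7.9, 4.7) after, so it travelled √(0.6² + 0.9²) ≈ 1.1 units.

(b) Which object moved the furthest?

the brown cube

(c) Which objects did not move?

the green cylinder and the orange capsule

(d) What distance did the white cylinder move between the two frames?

2.8

The white cylinder moved from about (2.0, 6.2) to (2.9, 3.5), a distance of √(0.9² + 2.7²) ≈ 2.8.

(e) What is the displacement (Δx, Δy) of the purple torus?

(-1.6, -0.2)

The purple torus was at about (6.8, 1.2) and moved to about (5.2, 1.0).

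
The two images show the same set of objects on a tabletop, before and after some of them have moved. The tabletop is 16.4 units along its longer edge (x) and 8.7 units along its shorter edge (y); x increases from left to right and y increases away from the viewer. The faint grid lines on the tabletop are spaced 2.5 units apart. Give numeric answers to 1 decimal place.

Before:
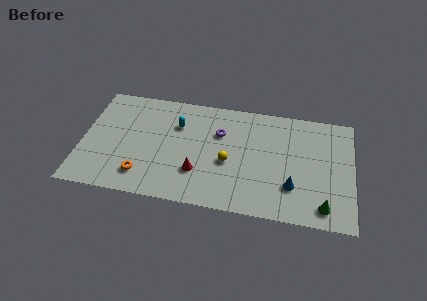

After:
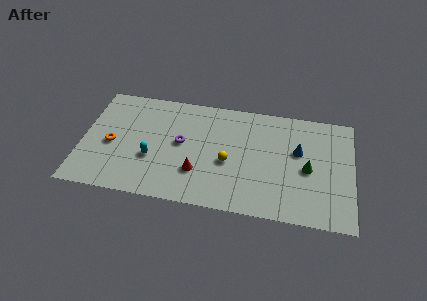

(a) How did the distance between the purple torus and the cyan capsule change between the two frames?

-0.3

The distance was about 2.6 in the first image and 2.3 in the second, so they moved 0.3 units closer together.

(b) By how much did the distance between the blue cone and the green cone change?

-0.8

Before: roughly 2.2 units apart; after: 1.4. That's 0.8 units closer together.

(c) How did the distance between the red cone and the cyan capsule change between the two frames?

-0.9

They were about 3.8 units apart before and 2.9 after — 0.9 units closer together.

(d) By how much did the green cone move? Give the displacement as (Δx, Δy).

(-1.0, 2.7)

The green cone was at about (14.7, 1.3) and moved to about (13.7, 4.0).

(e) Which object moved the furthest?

the cyan capsule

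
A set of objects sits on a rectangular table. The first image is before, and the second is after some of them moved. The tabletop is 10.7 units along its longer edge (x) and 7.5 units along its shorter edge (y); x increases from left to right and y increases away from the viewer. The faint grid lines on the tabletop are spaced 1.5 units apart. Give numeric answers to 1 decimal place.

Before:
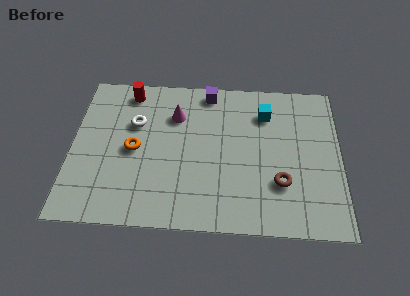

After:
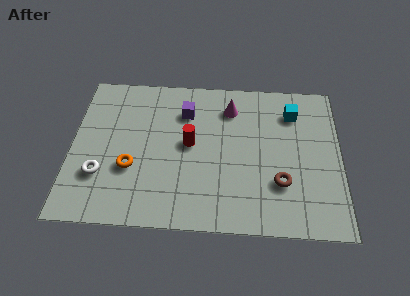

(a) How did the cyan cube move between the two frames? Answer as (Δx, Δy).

(1.1, 0.1)

From the two frames, the cyan cube sits at roughly (7.7, 5.7) before and (8.8, 5.8) after.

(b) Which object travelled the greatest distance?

the red cylinder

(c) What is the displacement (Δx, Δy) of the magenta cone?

(2.2, 0.5)

The magenta cone started near (4.1, 5.4) and ended near (6.3, 5.9).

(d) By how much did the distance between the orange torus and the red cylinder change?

-0.3

Before: roughly 2.9 units apart; after: 2.6. That's 0.3 units closer together.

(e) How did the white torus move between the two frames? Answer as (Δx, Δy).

(-1.3, -2.6)

The white torus started near (2.5, 4.9) and ended near (1.2, 2.3).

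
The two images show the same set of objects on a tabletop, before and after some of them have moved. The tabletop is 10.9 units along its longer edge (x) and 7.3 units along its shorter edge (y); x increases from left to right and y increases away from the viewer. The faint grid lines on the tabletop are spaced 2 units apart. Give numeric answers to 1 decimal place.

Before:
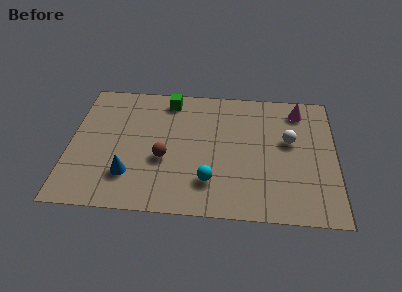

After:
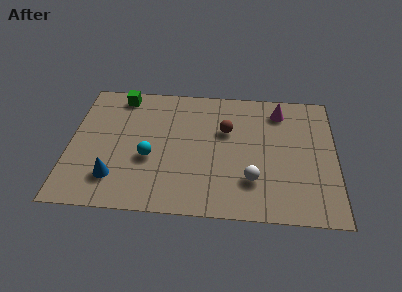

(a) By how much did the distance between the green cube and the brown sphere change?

+1.3

They were about 3.4 units apart before and 4.7 after — 1.3 units further apart.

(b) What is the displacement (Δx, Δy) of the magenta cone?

(-0.8, -0.1)

The magenta cone was at about (9.4, 6.1) and moved to about (8.6, 6.0).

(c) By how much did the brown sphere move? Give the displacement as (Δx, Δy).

(2.5, 1.8)

From the two frames, the brown sphere sits at roughly (3.9, 2.9) before and (6.4, 4.7) after.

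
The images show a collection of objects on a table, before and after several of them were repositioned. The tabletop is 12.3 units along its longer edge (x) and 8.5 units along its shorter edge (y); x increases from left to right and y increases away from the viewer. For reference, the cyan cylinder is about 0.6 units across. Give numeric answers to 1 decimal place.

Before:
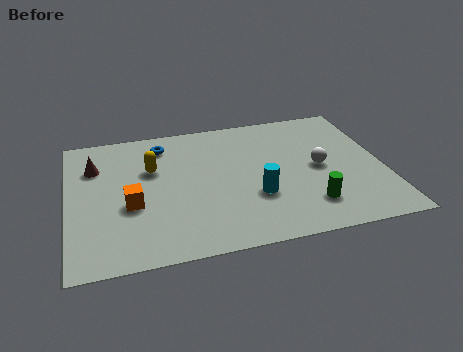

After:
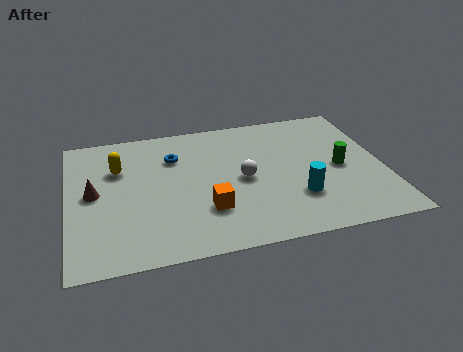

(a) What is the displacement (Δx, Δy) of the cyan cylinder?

(1.6, -0.4)

From the two frames, the cyan cylinder sits at roughly (7.2, 2.9) before and (8.8, 2.5) after.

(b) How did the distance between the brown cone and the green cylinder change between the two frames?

+0.5

Before: roughly 9.1 units apart; after: 9.6. That's 0.5 units further apart.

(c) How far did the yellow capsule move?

1.3

The yellow capsule moved from about (3.3, 5.5) to (2.0, 5.8), a distance of √(1.3² + 0.3²) ≈ 1.3.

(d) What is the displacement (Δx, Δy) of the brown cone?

(-0.1, -1.7)

The brown cone was at about (1.1, 6.1) and moved to about (1.0, 4.4).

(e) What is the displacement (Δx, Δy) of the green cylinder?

(1.4, 2.1)

From the two frames, the green cylinder sits at roughly (9.2, 1.9) before and (10.6, 4.0) after.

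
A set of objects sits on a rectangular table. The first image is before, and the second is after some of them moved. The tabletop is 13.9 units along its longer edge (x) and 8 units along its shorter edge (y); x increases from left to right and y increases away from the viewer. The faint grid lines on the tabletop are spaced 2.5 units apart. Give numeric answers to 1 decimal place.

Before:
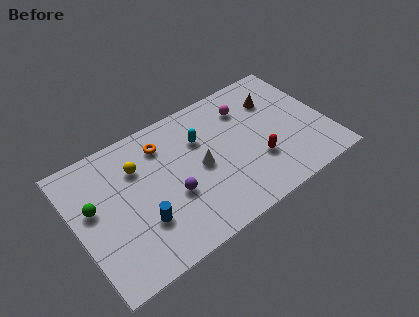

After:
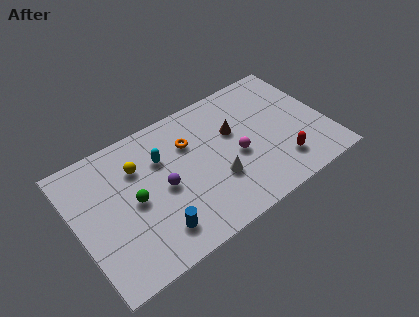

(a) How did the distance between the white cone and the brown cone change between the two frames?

-2.3

They were about 5.0 units apart before and 2.7 after — 2.3 units closer together.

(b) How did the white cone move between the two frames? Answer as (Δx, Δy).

(0.7, -1.2)

The white cone started near (6.8, 3.9) and ended near (7.5, 2.7).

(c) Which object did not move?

the yellow sphere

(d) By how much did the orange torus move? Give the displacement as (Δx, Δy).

(1.4, -0.7)

The orange torus was at about (5.1, 6.3) and moved to about (6.5, 5.6).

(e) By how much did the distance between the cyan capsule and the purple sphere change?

-1.4

Before: roughly 3.1 units apart; after: 1.7. That's 1.4 units closer together.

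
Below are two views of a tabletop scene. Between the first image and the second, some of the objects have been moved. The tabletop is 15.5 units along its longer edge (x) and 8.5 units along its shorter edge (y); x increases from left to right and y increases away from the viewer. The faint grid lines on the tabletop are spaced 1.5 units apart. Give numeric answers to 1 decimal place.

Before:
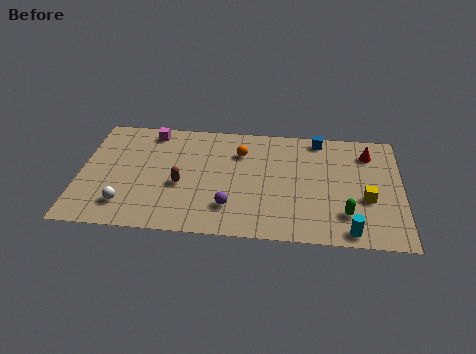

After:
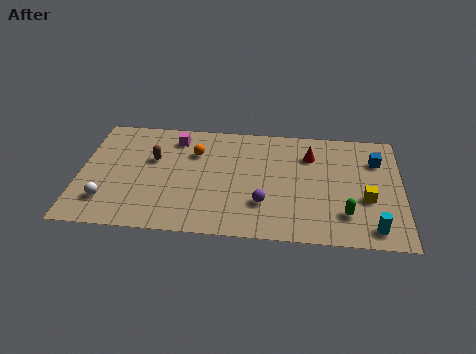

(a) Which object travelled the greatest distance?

the blue cube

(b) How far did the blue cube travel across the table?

3.1

The blue cube moved from about (11.5, 7.6) to (14.3, 6.2), a distance of √(2.8² + 1.4²) ≈ 3.1.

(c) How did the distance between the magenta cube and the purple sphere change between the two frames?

-0.3

They were about 6.6 units apart before and 6.3 after — 0.3 units closer together.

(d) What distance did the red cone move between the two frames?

2.8

The red cone was near (13.9, 6.7) before and (11.1, 6.3) after, so it travelled √(2.8² + 0.4²) ≈ 2.8 units.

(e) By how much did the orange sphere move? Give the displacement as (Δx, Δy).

(-2.2, -0.2)

From the two frames, the orange sphere sits at roughly (7.7, 6.2) before and (5.5, 6.0) after.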